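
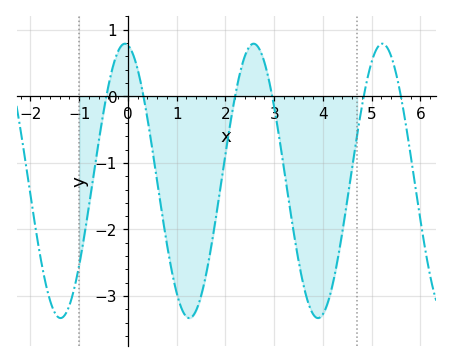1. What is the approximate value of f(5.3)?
0.75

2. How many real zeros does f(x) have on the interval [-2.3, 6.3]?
6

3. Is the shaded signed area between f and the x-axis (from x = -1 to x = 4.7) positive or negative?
negative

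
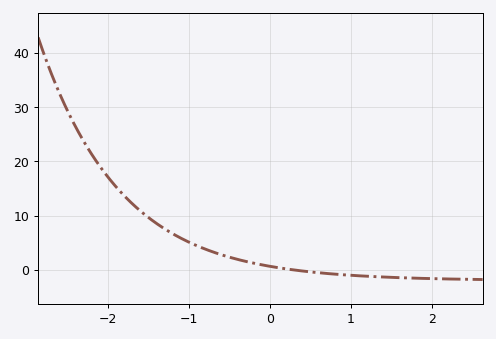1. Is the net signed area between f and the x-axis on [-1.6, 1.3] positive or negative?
positive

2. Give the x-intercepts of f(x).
0.3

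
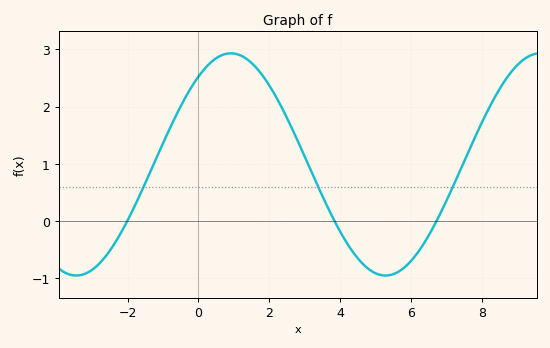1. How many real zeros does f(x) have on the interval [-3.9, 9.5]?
3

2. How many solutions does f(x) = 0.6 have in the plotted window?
3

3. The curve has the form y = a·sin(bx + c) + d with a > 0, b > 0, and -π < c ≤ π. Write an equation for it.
y = 1.94sin(0.72x + 0.912) + 0.99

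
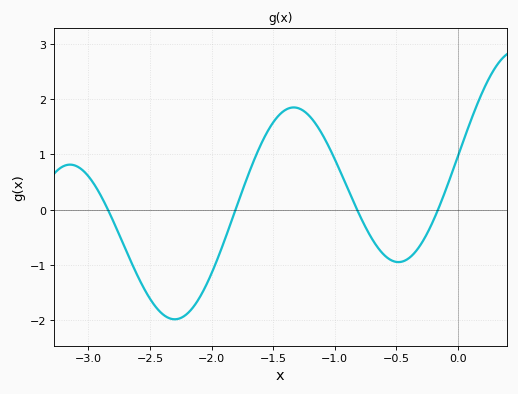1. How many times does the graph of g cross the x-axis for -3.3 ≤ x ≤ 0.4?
4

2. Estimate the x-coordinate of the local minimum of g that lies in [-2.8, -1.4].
-2.3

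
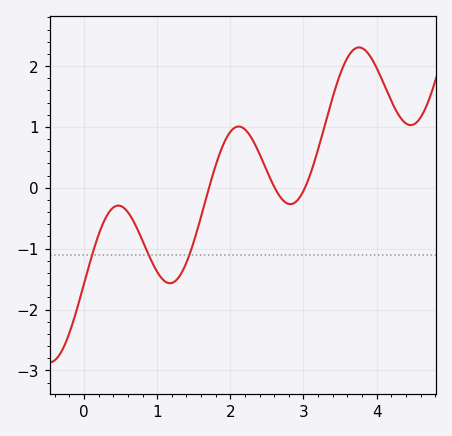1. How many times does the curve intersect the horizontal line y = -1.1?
3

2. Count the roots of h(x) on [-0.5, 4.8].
3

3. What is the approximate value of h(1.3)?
-1.46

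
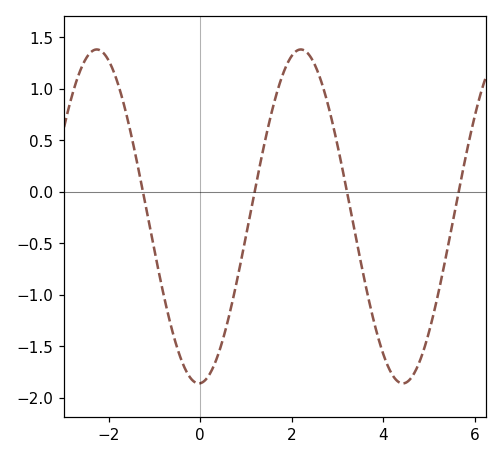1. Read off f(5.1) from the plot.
-1.2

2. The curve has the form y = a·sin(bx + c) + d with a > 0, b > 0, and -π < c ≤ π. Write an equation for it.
y = 1.62sin(1.4x - 1.5) - 0.24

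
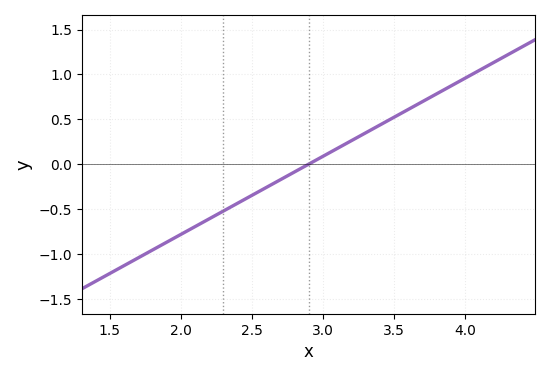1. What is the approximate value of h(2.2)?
-0.6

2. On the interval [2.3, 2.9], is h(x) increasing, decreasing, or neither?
increasing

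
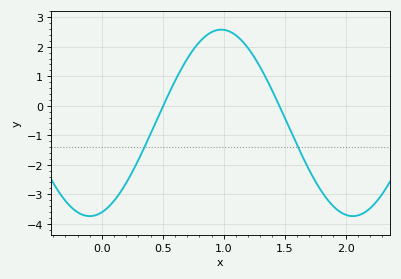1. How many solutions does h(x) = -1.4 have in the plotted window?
2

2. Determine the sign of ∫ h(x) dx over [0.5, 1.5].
positive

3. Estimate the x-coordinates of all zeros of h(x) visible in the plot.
0.5, 1.45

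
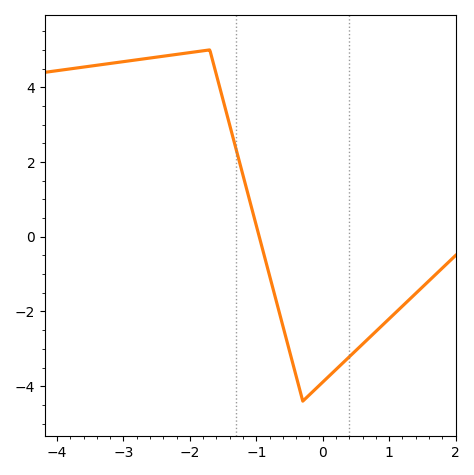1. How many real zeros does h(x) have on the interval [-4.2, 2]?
1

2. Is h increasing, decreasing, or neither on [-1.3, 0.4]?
neither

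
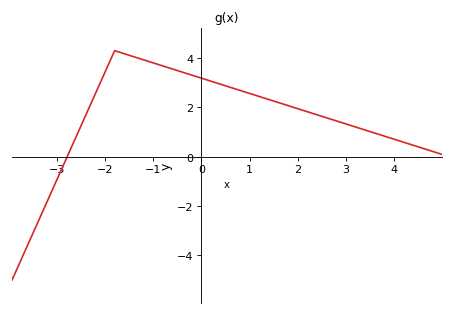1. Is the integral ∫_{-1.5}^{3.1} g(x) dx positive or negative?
positive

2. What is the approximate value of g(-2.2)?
2.6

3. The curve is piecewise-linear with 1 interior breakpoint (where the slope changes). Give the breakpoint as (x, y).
(-1.8, 4.3)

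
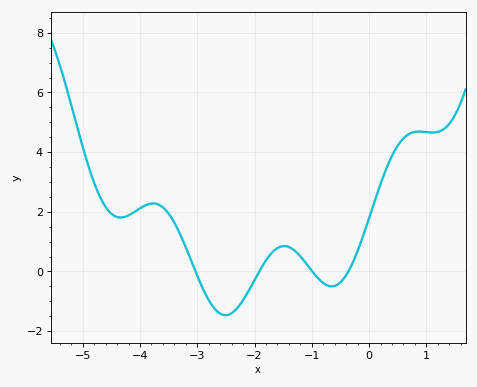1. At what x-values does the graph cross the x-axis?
-3, -1.9, -1, -0.4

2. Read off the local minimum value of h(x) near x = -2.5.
-1.4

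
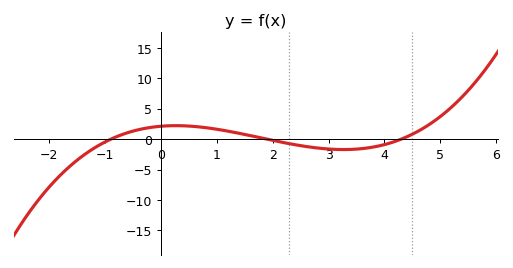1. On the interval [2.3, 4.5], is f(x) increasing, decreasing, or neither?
neither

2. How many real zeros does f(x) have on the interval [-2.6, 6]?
3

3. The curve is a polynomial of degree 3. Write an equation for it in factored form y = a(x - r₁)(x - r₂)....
y = 0.29(x + 0.9)(x - 1.9)(x - 4.3)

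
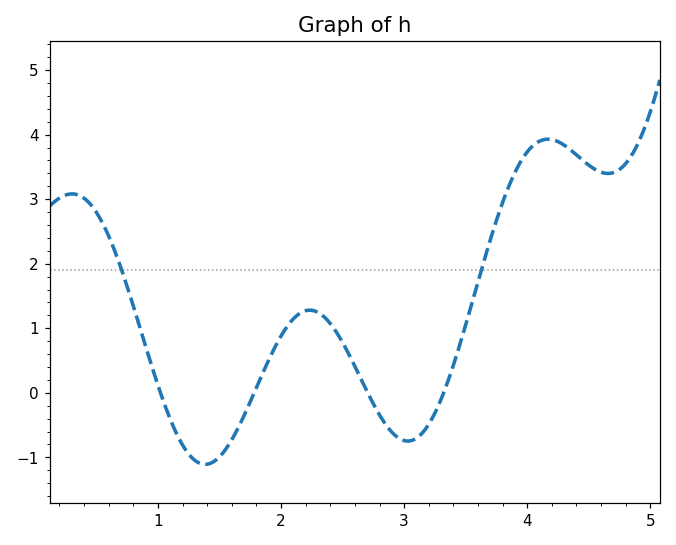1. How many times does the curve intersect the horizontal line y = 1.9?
2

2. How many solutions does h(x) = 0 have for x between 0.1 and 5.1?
4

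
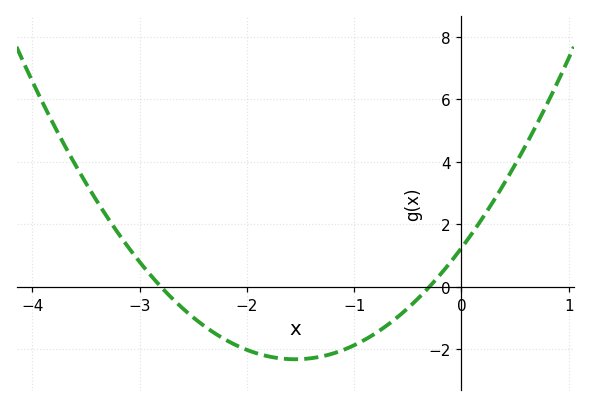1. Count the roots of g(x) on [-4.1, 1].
2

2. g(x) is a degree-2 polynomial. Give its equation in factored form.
y = 1.48(x + 2.8)(x + 0.3)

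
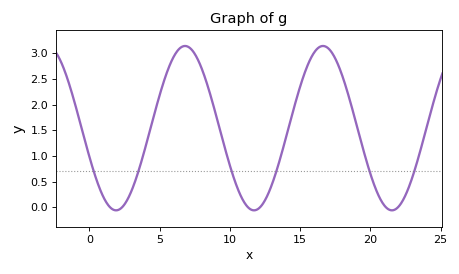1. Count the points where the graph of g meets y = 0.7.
6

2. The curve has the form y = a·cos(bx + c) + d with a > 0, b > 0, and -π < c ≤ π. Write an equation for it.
y = 1.6cos(0.64x + 1.9) + 1.54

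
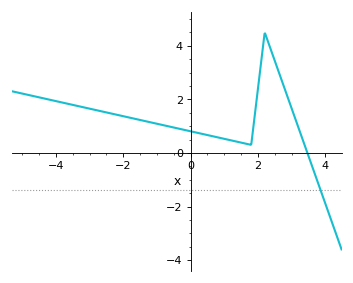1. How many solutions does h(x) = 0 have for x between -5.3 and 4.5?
1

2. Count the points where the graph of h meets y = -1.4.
1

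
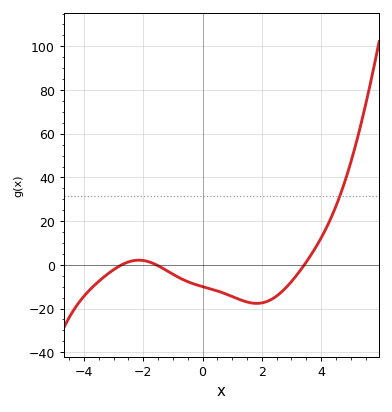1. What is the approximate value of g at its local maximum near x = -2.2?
2.13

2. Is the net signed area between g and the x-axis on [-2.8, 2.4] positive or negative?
negative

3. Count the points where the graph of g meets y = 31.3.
1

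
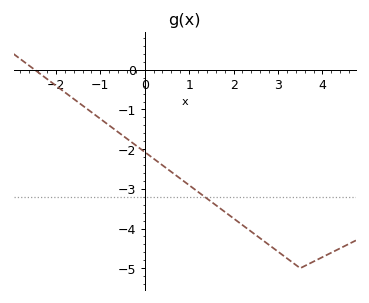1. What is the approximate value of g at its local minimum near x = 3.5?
-5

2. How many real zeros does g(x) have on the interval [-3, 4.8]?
1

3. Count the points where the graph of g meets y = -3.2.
1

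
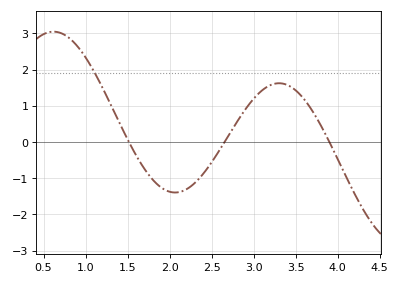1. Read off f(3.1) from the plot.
1.42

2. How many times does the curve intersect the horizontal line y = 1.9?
1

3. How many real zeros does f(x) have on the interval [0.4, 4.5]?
3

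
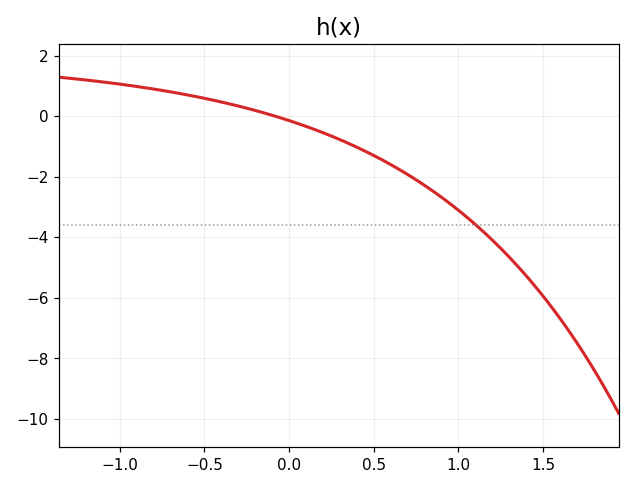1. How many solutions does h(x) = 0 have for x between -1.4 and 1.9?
1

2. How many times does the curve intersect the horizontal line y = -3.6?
1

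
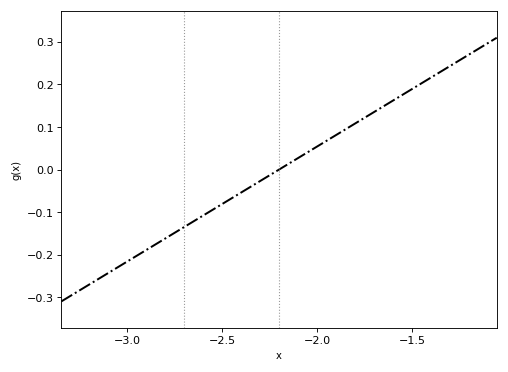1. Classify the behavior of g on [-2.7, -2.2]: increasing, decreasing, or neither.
increasing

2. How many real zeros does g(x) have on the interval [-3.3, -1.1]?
1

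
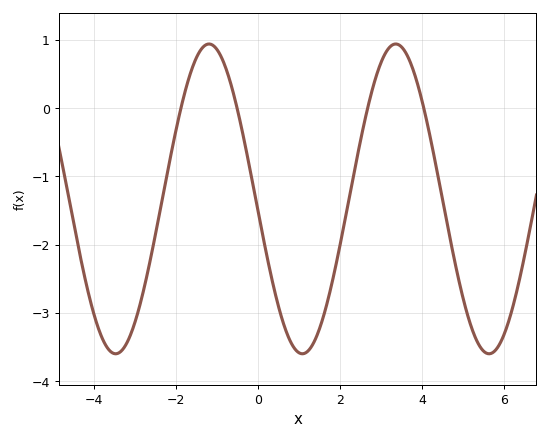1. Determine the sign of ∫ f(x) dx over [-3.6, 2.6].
negative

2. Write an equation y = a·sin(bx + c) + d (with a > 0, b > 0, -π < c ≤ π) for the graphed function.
y = 2.27sin(1.4x - 3.1) - 1.33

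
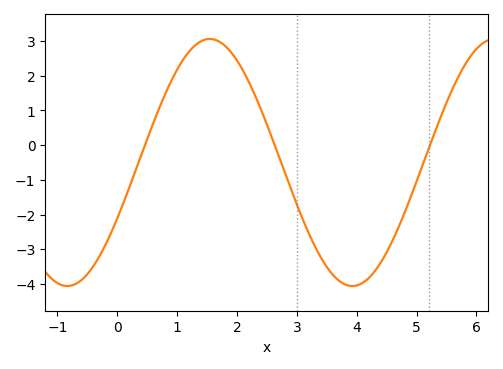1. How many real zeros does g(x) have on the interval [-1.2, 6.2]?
3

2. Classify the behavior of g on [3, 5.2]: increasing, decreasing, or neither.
neither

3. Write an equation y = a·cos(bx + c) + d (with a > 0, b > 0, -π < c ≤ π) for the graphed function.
y = 3.56cos(1.32x - 2.04) - 0.5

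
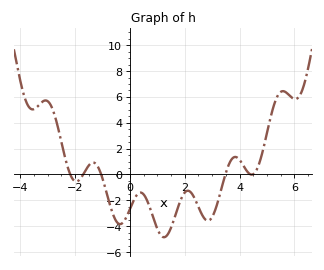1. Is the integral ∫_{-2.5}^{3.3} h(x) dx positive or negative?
negative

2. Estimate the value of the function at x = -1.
-0.4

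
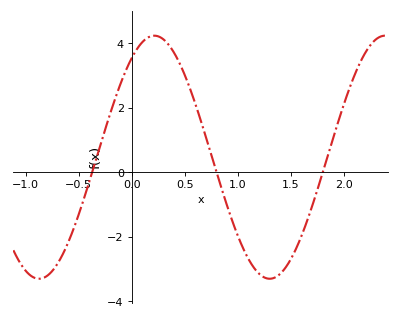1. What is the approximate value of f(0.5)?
3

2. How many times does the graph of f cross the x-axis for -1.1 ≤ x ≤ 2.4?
3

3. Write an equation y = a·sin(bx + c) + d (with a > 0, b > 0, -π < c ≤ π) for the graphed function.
y = 3.77sin(2.9x + 0.95) + 0.46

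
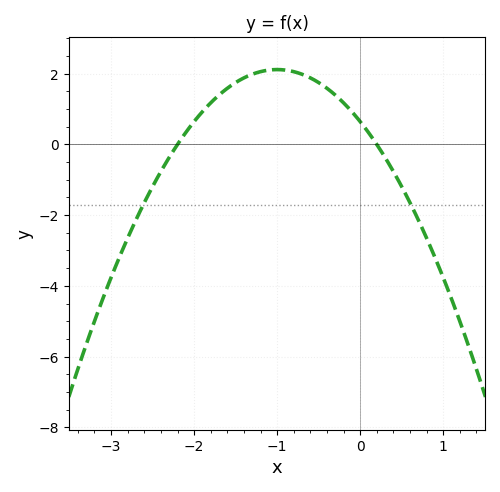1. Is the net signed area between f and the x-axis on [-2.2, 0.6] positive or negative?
positive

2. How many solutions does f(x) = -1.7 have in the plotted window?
2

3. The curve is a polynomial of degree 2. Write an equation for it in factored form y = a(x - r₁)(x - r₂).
y = -1.47(x + 2.2)(x - 0.2)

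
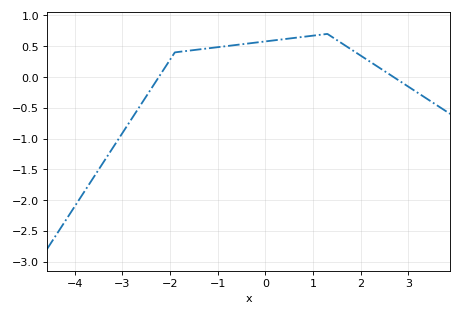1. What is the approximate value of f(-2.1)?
0.15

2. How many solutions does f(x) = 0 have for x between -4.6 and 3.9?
2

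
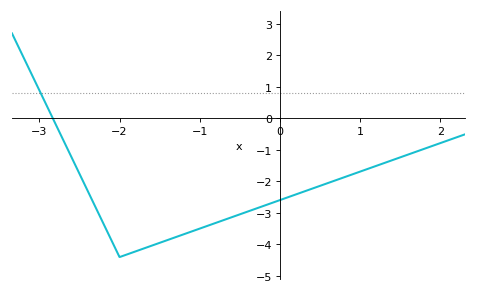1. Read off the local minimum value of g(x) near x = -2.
-4.4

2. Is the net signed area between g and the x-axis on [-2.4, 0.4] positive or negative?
negative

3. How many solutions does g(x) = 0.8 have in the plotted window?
1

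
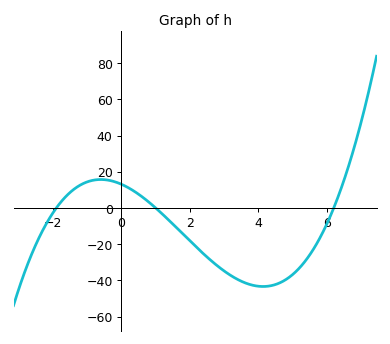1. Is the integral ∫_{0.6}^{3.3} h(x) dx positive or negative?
negative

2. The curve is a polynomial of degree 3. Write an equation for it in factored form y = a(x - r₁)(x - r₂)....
y = 1.11(x + 1.9)(x - 1)(x - 6.2)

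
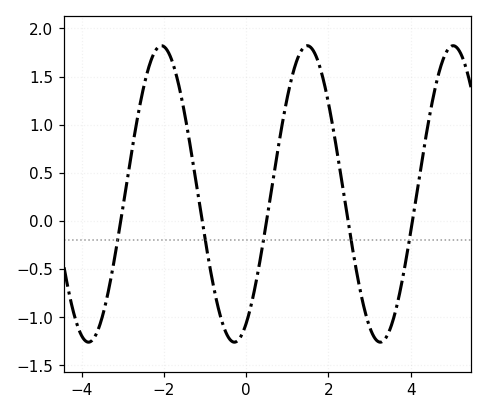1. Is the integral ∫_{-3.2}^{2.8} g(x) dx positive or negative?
positive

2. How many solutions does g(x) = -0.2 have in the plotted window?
5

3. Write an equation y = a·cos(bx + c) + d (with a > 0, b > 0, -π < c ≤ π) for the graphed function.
y = 1.54cos(1.8x - 2.6) + 0.28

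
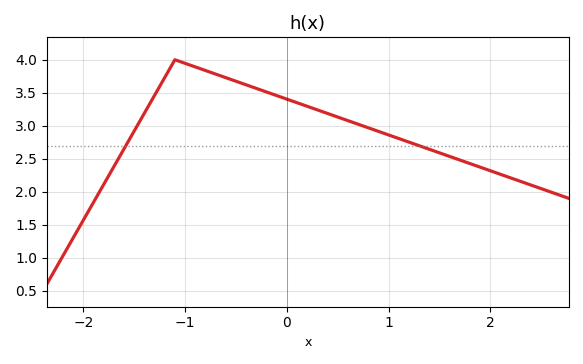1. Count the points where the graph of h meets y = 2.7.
2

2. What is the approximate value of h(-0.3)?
3.57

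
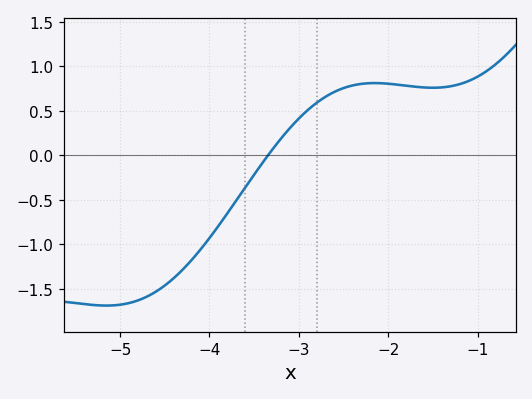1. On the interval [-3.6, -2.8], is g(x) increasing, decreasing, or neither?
increasing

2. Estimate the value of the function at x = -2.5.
0.756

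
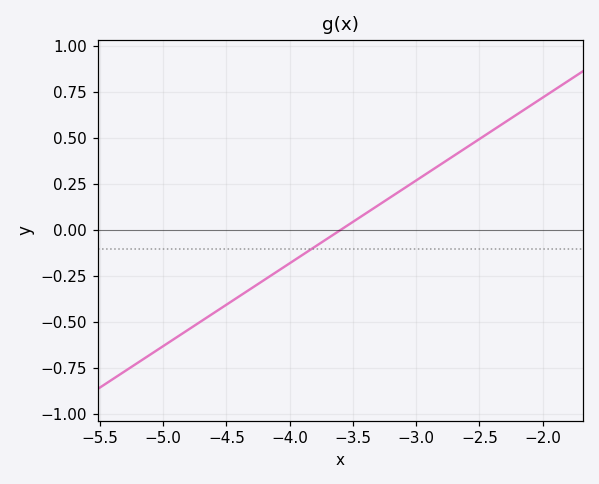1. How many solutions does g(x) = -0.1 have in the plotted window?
1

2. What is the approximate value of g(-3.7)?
-0.045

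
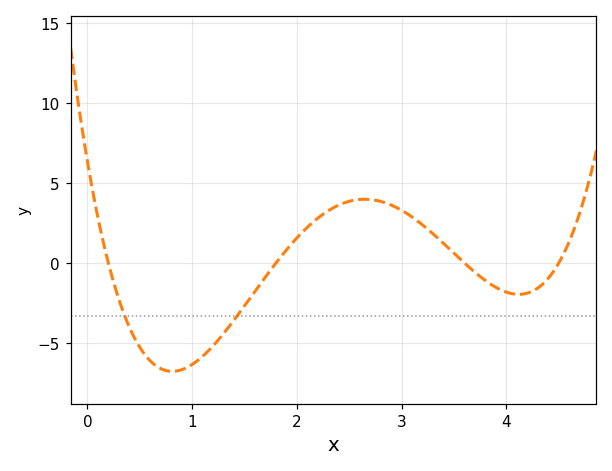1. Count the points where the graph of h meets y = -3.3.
2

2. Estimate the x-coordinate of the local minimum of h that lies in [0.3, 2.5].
0.8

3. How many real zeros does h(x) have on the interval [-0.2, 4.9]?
4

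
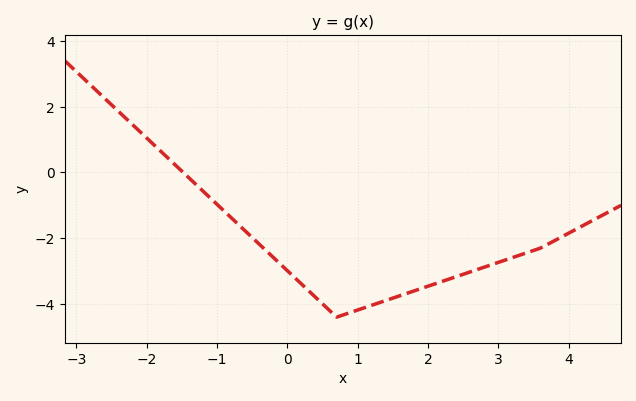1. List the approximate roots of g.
-1.4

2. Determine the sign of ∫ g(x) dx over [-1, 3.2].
negative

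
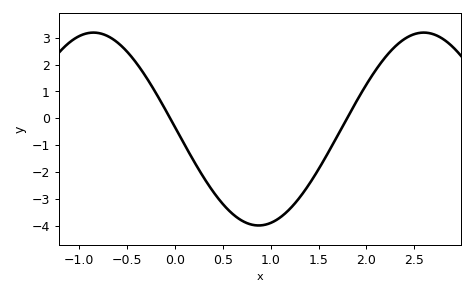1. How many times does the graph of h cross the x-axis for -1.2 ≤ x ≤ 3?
2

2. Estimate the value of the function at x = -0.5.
2.48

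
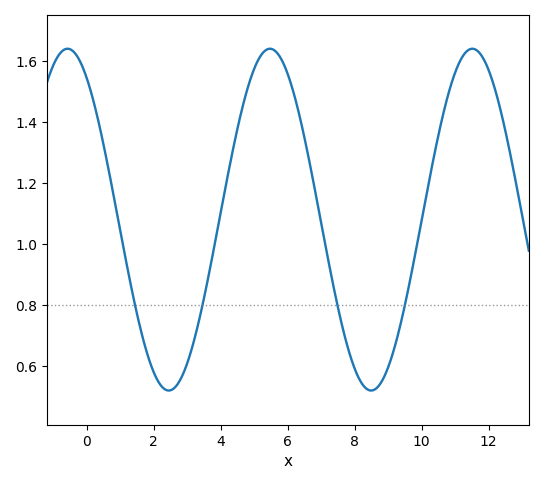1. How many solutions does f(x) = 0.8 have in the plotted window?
4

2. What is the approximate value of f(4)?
1.1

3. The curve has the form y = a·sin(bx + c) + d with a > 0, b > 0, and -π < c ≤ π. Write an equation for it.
y = 0.56sin(1x + 2.2) + 1.08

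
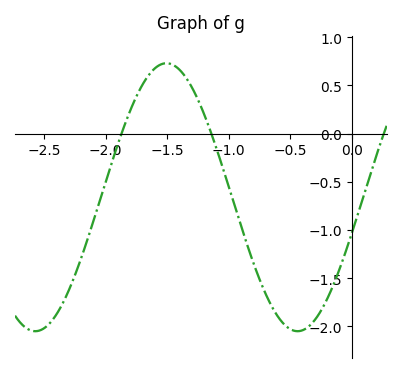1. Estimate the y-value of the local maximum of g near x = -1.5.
0.75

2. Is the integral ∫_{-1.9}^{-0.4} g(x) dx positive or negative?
negative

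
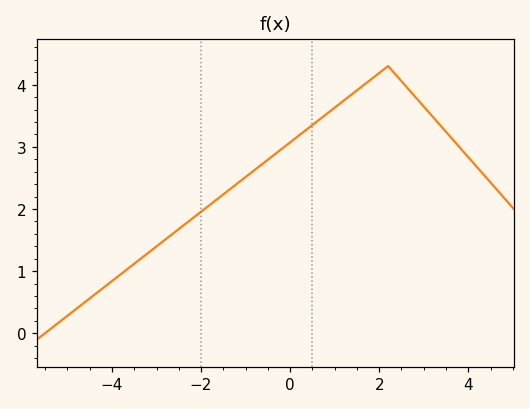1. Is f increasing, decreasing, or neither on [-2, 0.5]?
increasing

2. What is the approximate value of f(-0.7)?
2.68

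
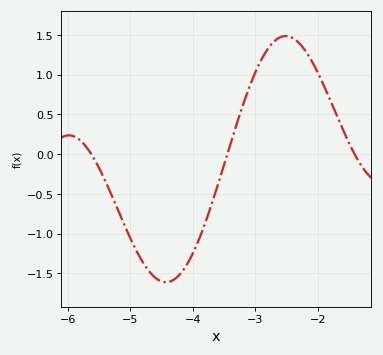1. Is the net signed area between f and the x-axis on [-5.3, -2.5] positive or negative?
negative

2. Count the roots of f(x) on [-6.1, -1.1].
3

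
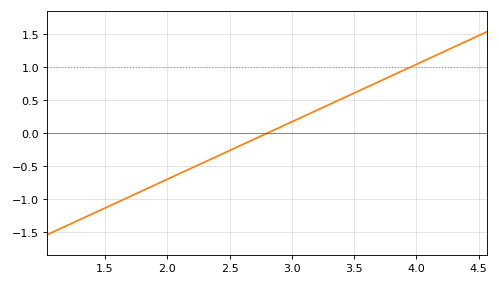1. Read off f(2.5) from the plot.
-0.261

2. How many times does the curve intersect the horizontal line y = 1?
1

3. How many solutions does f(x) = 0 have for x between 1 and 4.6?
1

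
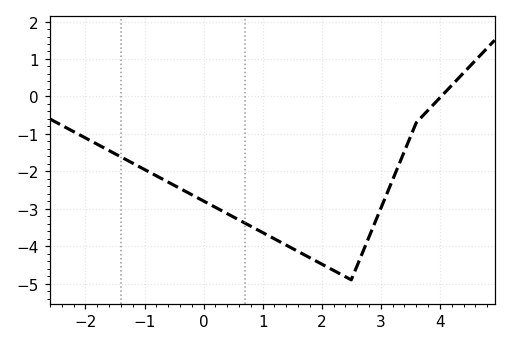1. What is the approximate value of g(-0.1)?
-2.71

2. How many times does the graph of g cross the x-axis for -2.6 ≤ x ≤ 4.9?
1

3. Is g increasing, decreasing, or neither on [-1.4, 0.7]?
decreasing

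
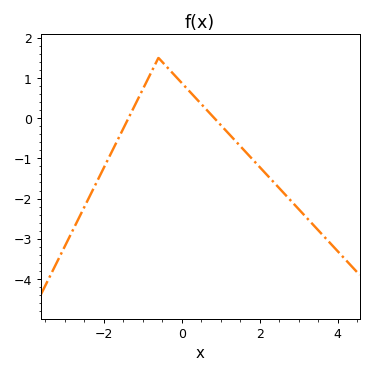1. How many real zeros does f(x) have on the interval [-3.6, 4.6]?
2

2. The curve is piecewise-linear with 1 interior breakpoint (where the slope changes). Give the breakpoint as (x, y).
(-0.6, 1.5)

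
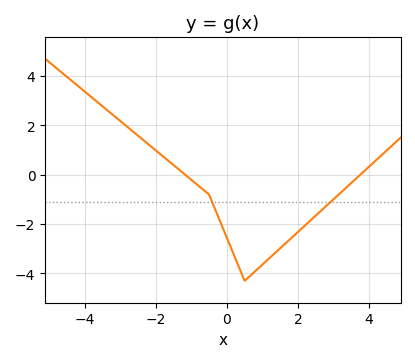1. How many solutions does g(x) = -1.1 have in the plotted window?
2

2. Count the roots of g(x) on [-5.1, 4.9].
2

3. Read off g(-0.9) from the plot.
-0.323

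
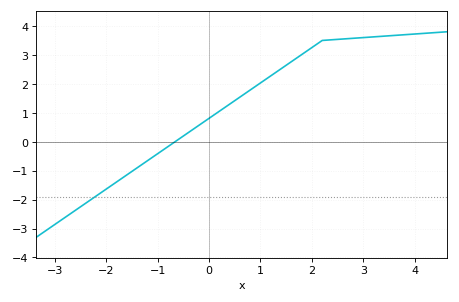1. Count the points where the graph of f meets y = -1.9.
1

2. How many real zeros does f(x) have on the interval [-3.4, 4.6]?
1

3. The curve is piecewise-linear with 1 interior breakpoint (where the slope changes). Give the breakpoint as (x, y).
(2.2, 3.5)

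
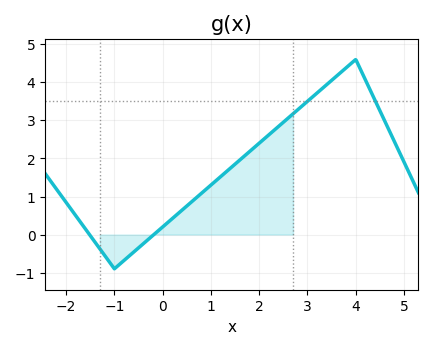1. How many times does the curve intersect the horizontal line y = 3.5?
2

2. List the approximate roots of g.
-1.52, -0.182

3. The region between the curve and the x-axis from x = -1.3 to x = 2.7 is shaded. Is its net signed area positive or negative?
positive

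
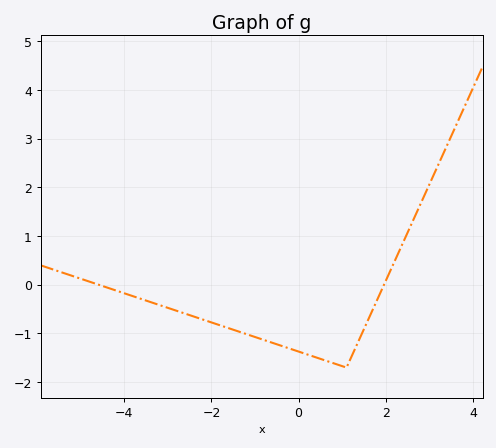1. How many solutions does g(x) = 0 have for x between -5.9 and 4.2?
2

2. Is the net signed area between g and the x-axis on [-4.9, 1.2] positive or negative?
negative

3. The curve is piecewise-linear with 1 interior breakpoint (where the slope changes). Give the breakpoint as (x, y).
(1.1, -1.7)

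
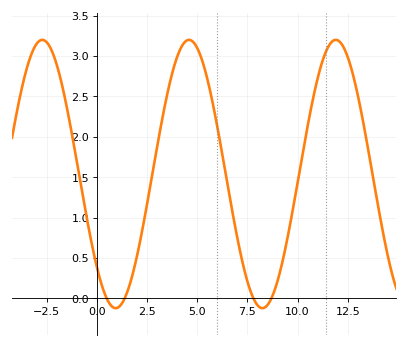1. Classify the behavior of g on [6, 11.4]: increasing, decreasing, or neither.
neither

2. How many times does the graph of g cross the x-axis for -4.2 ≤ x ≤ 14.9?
4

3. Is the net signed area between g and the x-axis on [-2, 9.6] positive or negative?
positive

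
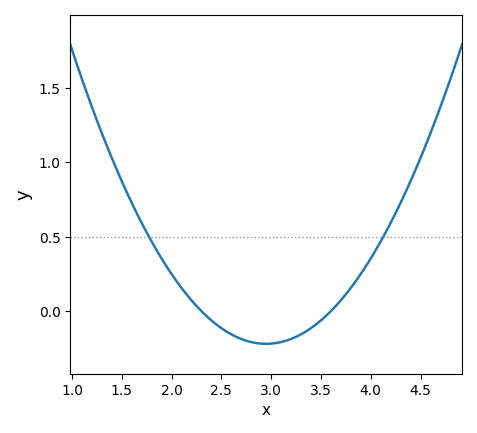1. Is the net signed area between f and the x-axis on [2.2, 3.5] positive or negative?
negative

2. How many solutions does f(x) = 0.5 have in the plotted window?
2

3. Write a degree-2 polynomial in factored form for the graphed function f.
y = 0.52(x - 2.3)(x - 3.6)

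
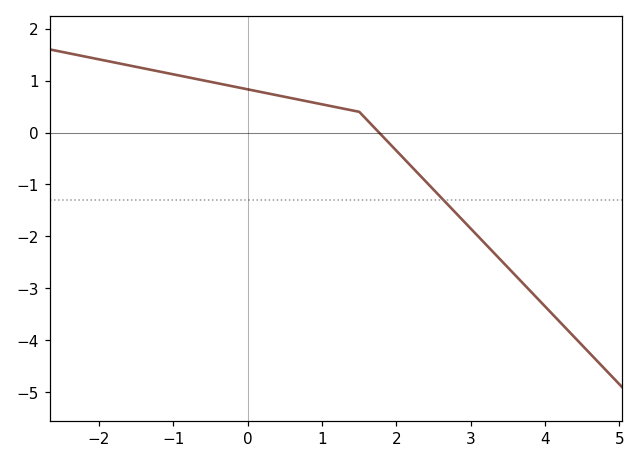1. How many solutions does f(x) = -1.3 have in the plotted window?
1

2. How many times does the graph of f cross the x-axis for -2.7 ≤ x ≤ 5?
1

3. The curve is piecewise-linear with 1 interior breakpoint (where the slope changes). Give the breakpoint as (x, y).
(1.5, 0.4)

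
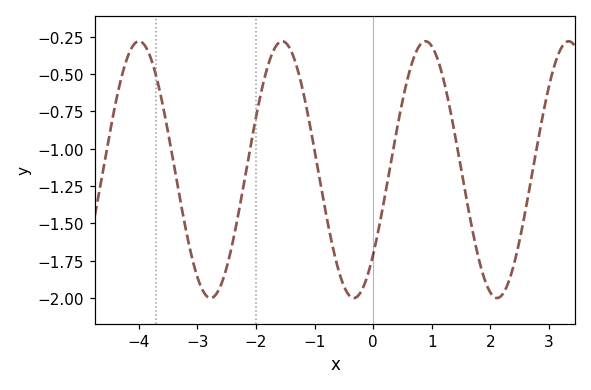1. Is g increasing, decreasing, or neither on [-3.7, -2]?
neither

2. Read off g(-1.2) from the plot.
-0.612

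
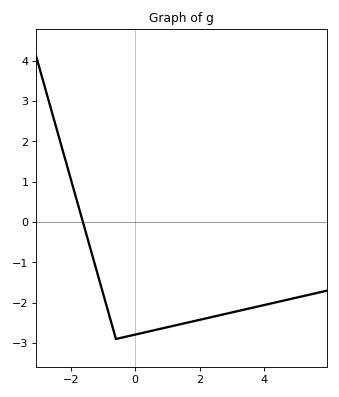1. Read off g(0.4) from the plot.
-2.72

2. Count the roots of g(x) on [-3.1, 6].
1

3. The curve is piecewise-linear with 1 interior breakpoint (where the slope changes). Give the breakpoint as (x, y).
(-0.6, -2.9)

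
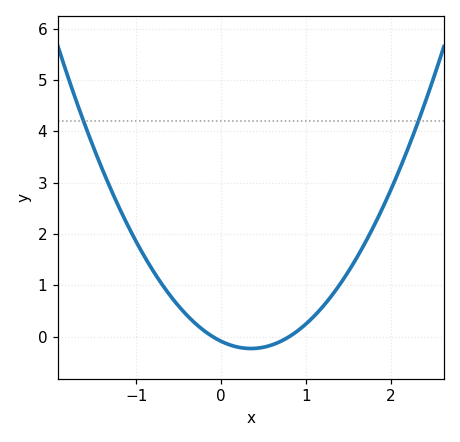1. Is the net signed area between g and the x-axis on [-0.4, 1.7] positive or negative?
positive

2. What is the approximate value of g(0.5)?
-0.205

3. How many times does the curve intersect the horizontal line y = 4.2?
2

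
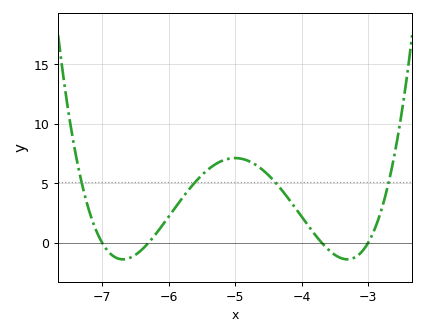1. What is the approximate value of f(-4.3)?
4.42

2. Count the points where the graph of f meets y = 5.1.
4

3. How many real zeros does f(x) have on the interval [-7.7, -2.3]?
4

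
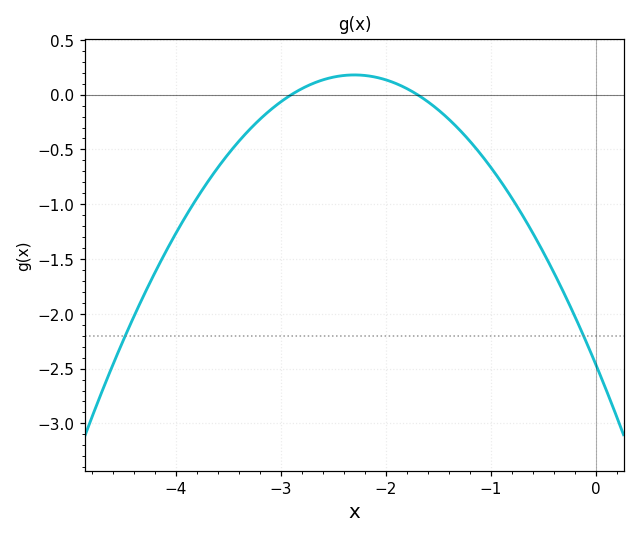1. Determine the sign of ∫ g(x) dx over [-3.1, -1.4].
positive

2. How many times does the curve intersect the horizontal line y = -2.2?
2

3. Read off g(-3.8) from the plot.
-0.945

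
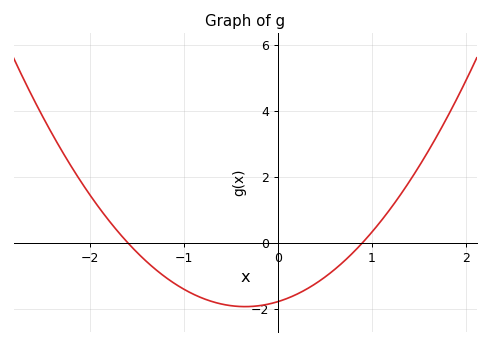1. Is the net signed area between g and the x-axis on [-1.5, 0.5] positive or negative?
negative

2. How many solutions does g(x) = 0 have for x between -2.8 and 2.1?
2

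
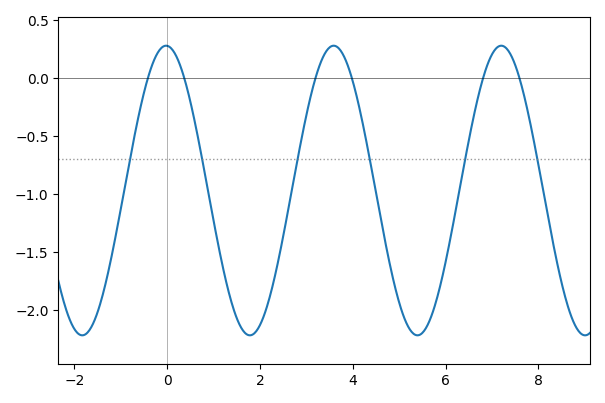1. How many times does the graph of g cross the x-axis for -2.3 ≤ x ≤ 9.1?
6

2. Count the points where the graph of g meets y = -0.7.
6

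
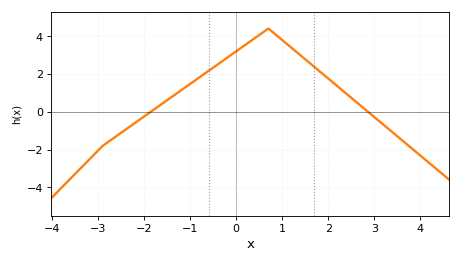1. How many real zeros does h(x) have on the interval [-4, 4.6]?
2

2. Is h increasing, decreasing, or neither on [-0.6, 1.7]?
neither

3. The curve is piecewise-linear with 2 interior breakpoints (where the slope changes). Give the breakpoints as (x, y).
(-2.9, -1.8); (0.7, 4.4)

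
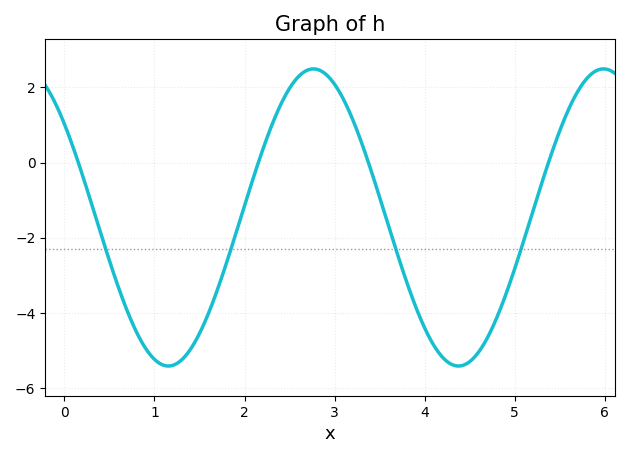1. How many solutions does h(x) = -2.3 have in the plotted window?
4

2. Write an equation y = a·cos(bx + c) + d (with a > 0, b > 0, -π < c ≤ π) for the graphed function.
y = 3.95cos(1.95x + 0.892) - 1.46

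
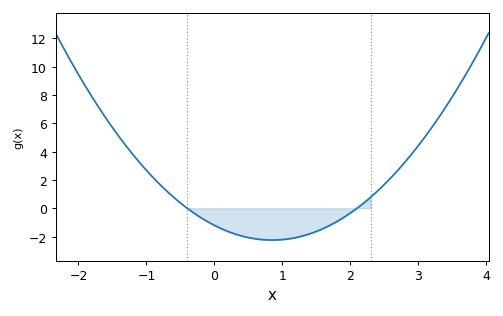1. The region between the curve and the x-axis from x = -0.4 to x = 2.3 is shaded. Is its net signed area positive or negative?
negative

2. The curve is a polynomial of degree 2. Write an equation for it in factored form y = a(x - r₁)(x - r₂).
y = 1.44(x + 0.4)(x - 2.1)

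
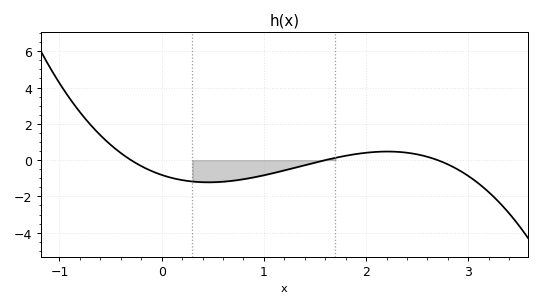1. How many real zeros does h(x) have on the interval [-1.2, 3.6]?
3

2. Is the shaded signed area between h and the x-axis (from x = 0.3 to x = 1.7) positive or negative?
negative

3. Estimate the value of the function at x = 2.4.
0.4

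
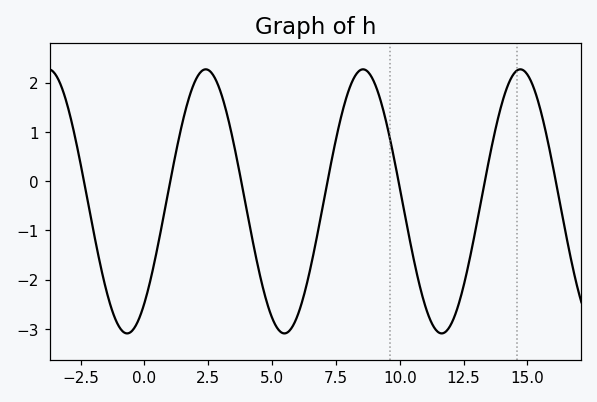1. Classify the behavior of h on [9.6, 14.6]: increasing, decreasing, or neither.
neither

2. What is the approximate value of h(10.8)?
-2.16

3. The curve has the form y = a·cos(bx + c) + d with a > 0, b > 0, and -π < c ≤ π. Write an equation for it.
y = 2.68cos(1.02x - 2.45) - 0.41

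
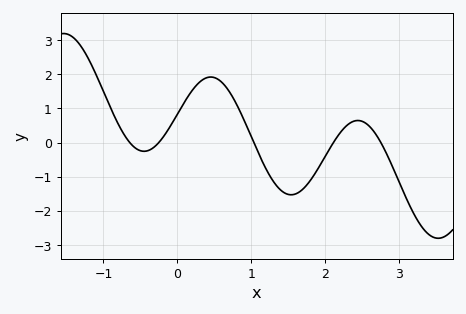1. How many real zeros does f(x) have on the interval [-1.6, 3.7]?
5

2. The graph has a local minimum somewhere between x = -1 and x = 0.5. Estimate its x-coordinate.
-0.45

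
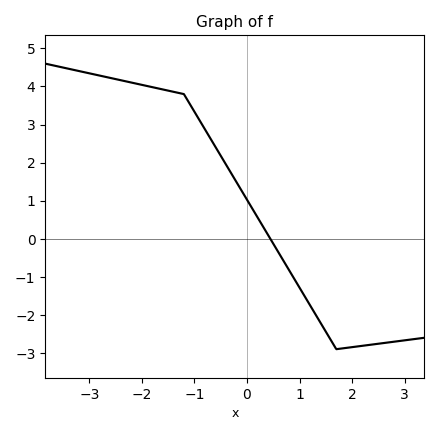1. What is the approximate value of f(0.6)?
-0.4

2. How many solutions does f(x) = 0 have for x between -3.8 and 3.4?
1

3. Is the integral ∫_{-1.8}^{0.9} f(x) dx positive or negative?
positive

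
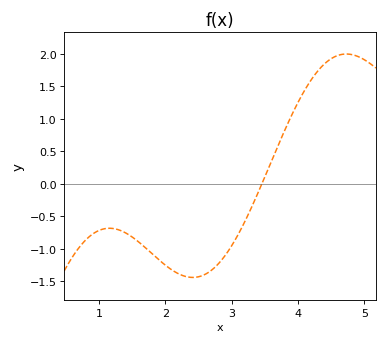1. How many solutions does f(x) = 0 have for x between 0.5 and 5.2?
1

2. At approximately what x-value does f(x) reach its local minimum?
2.4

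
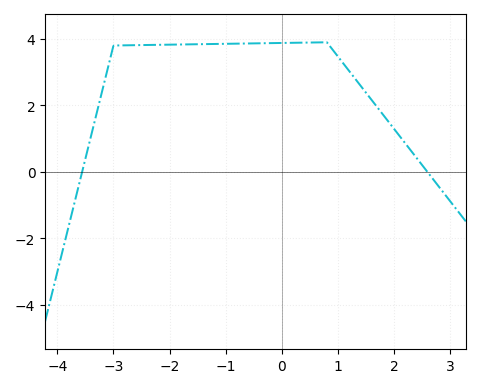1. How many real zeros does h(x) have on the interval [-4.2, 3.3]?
2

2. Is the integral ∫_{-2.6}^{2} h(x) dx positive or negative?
positive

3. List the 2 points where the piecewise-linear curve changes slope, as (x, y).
(-3, 3.8); (0.8, 3.9)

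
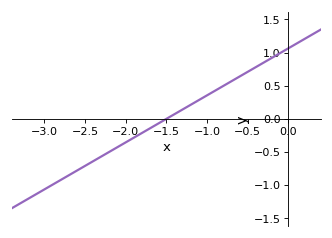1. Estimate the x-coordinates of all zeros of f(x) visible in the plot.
-1.5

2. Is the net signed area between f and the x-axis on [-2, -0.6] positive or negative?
positive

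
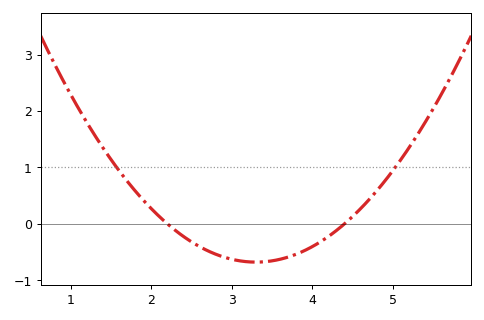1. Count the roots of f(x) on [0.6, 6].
2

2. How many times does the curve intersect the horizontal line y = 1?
2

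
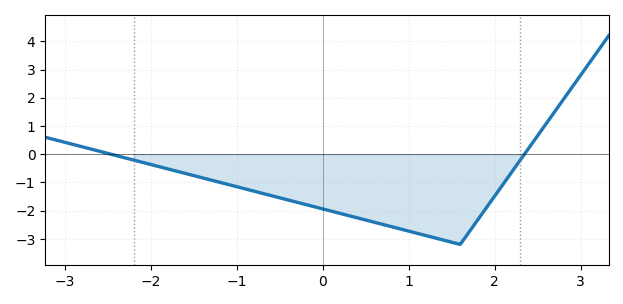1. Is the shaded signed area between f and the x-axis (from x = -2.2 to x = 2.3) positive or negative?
negative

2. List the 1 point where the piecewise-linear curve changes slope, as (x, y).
(1.6, -3.2)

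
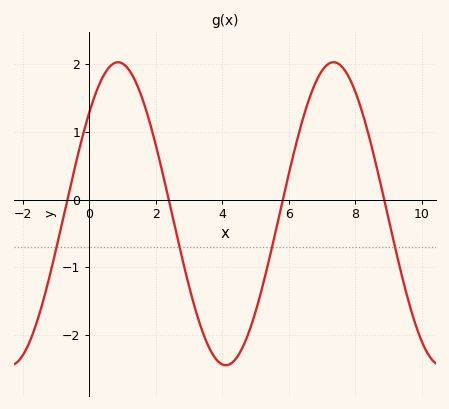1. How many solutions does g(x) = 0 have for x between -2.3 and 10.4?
4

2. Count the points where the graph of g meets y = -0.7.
4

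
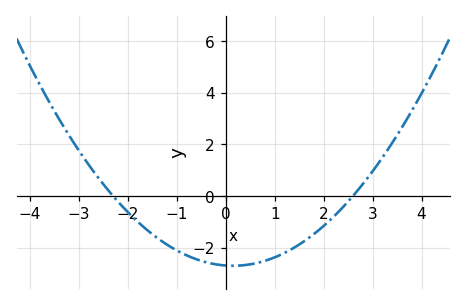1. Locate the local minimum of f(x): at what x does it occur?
0.2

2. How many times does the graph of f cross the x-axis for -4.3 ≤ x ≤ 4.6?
2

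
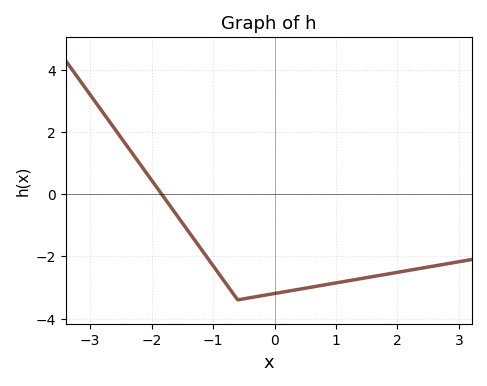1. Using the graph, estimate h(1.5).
-2.6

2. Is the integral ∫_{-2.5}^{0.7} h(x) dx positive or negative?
negative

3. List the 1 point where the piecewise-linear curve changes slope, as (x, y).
(-0.6, -3.4)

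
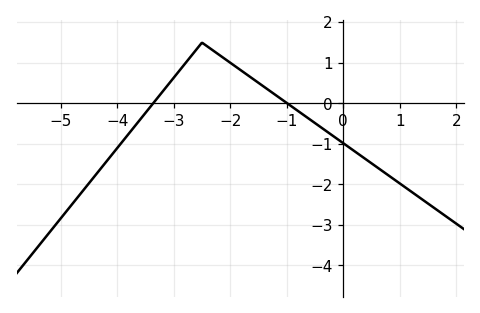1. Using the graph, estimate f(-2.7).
1.15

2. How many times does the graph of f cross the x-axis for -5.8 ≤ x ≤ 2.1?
2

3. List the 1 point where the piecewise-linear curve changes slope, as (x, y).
(-2.5, 1.5)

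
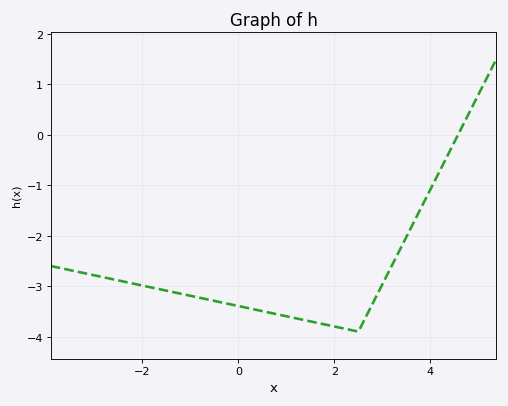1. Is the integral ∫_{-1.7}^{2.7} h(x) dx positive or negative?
negative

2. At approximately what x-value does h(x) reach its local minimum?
2.5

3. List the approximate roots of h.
4.57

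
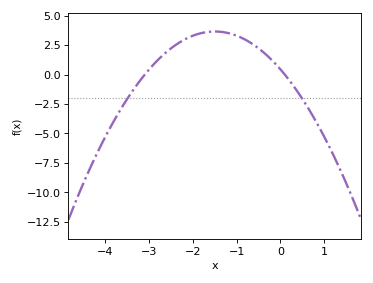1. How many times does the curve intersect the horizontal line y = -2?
2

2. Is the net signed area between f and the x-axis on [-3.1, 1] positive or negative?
positive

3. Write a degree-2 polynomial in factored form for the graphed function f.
y = -1.43(x + 3.1)(x - 0.1)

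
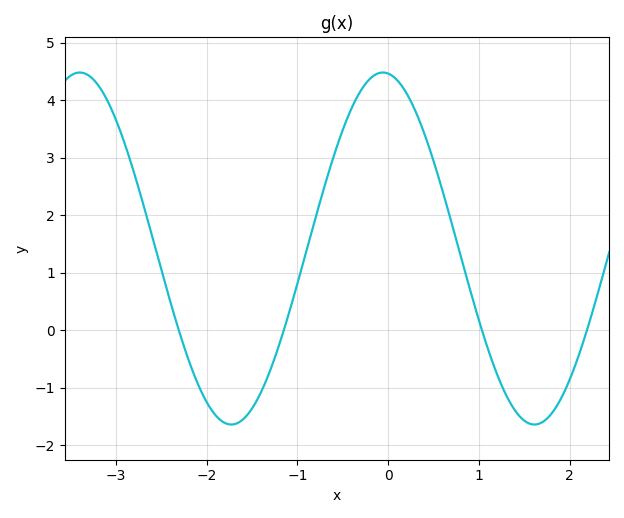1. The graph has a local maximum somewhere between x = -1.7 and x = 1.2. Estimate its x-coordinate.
-0.1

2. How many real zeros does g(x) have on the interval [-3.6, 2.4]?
4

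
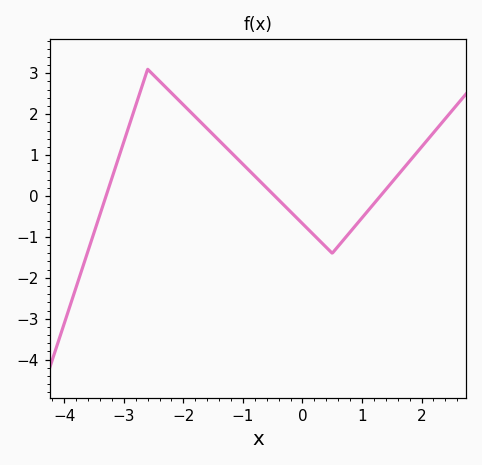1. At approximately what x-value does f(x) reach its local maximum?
-2.6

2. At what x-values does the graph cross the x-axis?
-3.3, -0.464, 1.31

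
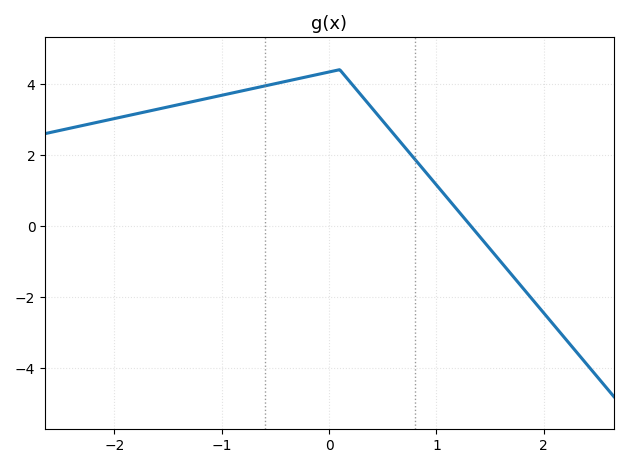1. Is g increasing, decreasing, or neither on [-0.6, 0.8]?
neither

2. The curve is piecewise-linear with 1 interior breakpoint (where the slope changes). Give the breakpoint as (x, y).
(0.1, 4.4)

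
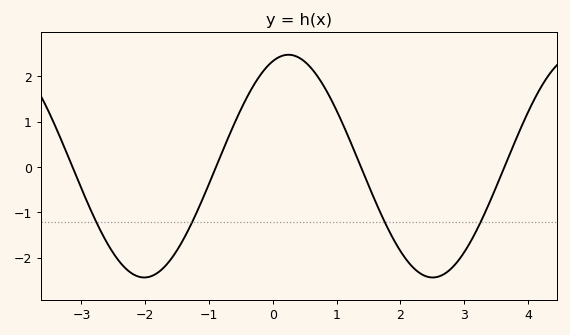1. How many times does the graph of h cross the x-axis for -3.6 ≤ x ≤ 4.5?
4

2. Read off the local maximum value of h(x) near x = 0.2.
2.47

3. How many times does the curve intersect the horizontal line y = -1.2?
4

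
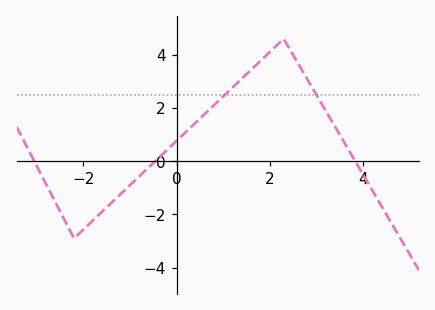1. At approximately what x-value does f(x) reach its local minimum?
-2.2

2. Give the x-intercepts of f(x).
-3, -0.4, 3.8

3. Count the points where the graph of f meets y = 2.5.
2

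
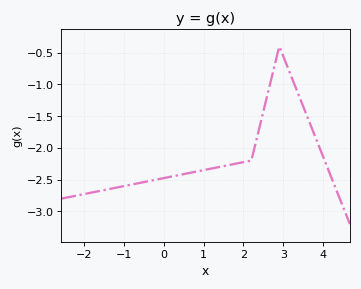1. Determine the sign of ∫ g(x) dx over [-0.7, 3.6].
negative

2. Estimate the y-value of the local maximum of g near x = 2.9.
-0.4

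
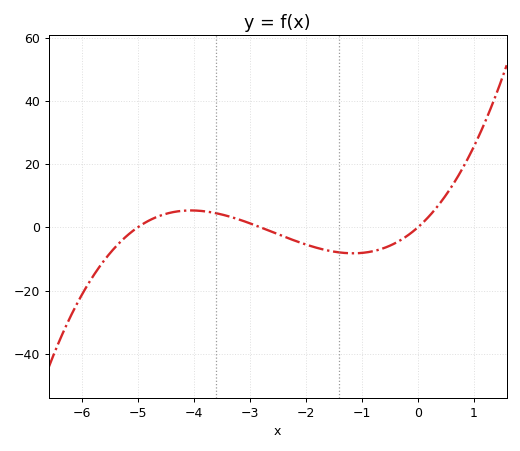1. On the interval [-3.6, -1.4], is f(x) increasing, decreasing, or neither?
decreasing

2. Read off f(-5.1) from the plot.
-2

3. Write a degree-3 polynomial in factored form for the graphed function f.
y = 1.12(x + 5)(x + 2.8)(x - 0)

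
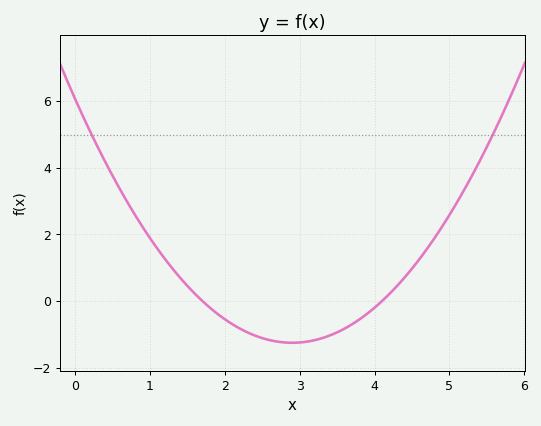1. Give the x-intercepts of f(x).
1.7, 4.1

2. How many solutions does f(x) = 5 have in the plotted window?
2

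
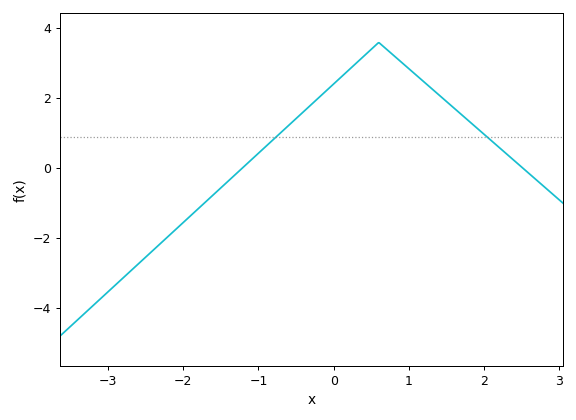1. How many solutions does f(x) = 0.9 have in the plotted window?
2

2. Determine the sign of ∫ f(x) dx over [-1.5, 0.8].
positive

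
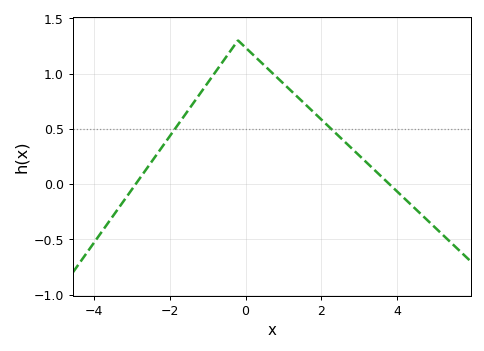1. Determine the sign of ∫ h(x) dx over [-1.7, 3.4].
positive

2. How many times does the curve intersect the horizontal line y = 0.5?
2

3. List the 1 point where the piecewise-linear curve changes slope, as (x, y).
(-0.2, 1.3)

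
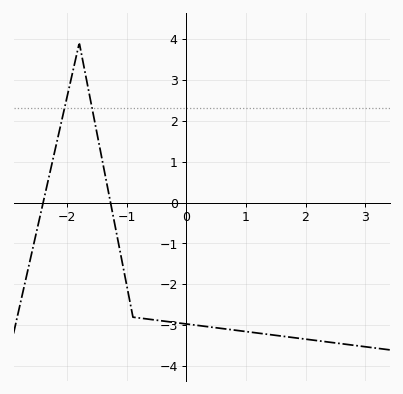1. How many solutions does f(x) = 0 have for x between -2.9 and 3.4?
2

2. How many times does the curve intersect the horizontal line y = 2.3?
2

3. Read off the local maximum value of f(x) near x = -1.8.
3.9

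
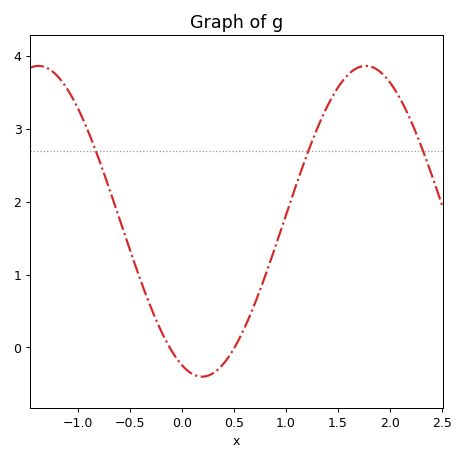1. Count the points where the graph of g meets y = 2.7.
3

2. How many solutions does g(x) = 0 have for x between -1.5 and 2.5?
2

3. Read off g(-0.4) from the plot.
0.9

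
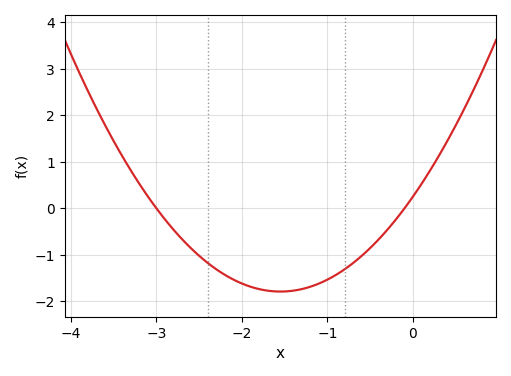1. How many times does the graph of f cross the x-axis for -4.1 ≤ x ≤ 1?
2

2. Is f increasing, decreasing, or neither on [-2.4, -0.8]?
neither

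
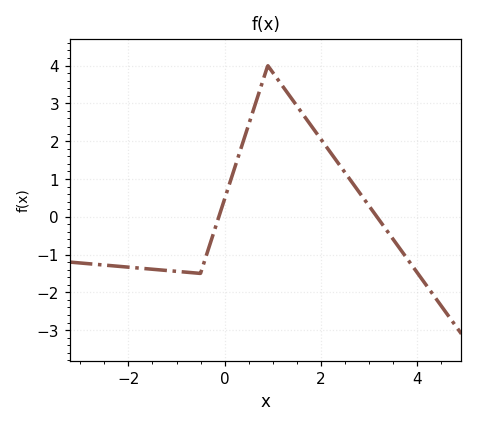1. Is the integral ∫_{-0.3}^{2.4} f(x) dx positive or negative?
positive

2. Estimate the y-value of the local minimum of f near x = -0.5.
-1.5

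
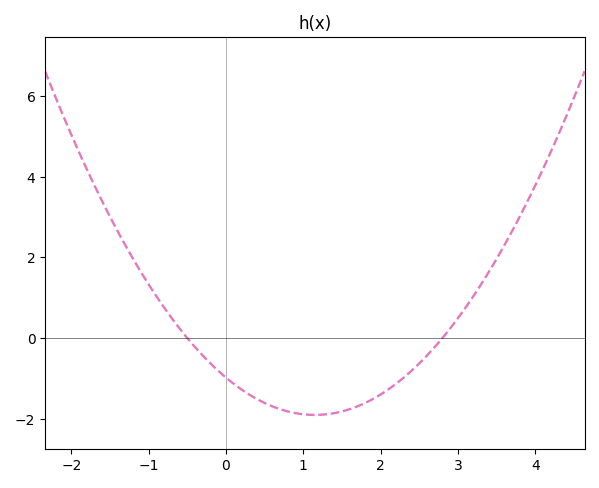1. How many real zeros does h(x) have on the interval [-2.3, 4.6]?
2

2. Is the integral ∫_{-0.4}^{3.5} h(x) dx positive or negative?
negative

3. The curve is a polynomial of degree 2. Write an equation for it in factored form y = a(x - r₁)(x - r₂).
y = 0.7(x + 0.5)(x - 2.8)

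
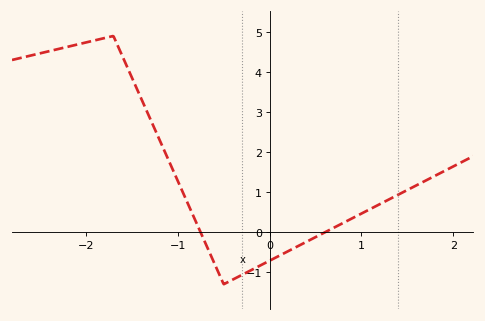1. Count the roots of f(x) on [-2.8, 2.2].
2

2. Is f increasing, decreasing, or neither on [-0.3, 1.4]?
increasing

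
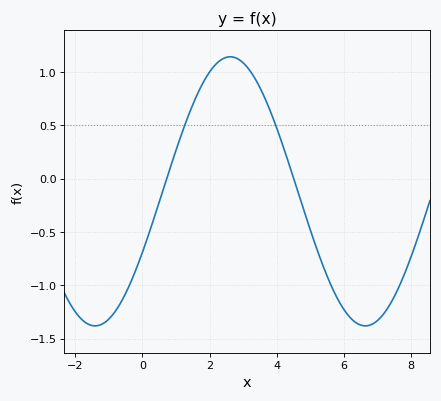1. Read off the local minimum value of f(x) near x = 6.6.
-1.4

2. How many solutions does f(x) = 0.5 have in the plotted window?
2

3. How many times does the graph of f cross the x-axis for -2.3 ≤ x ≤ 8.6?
2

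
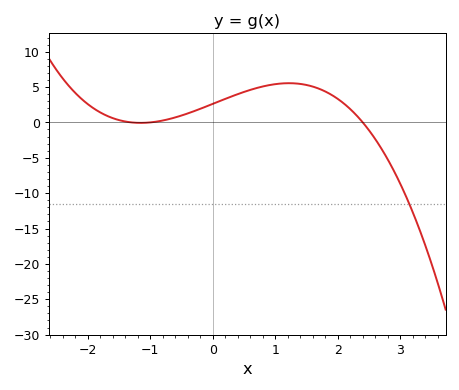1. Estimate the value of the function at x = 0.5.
4.5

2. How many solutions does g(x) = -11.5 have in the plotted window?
1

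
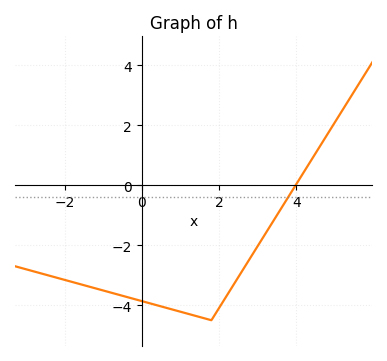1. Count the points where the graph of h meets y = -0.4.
1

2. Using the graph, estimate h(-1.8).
-3.2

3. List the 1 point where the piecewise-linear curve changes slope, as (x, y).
(1.8, -4.5)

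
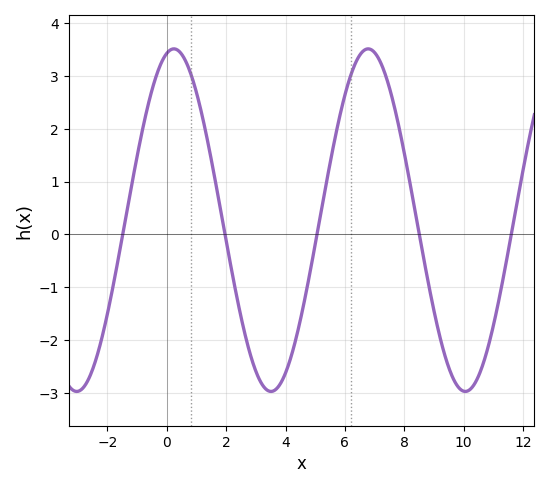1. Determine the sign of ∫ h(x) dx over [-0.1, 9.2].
positive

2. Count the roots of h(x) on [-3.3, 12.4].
5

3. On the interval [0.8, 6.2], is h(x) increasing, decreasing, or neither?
neither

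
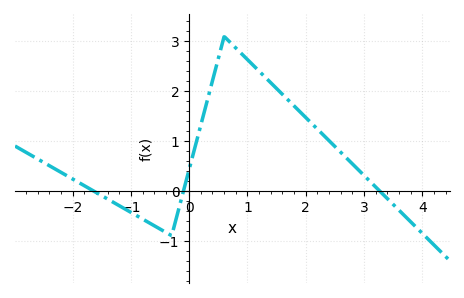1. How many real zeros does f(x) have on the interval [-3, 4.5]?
3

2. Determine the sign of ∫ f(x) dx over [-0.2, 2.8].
positive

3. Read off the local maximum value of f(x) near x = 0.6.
3.1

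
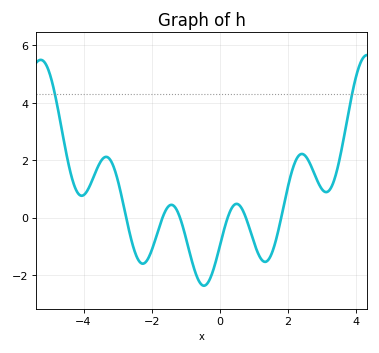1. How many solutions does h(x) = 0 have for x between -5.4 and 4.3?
6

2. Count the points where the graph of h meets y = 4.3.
2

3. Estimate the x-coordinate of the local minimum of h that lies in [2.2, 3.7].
3.13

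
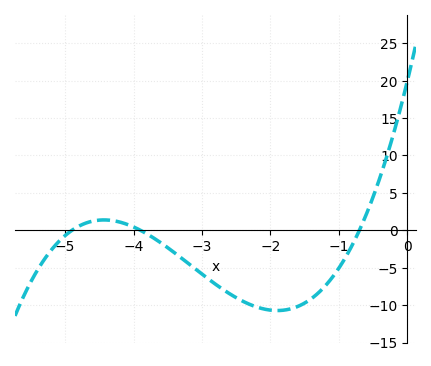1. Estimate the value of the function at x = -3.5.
-2.34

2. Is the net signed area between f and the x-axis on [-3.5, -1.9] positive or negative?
negative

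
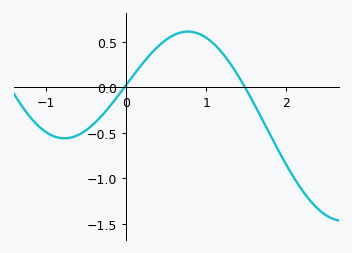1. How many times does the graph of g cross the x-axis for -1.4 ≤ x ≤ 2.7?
2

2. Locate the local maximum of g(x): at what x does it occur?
0.773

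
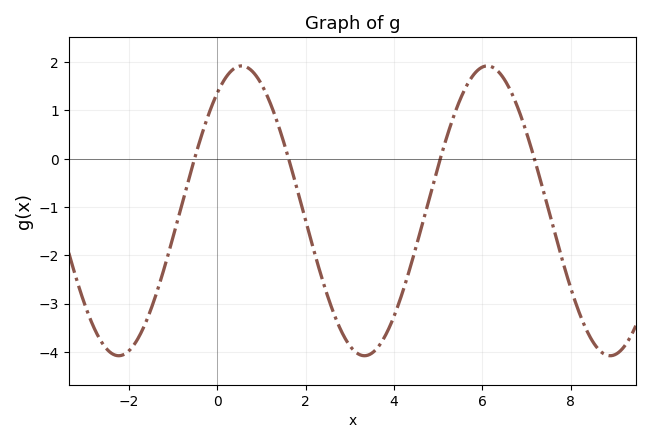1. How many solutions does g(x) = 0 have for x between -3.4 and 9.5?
4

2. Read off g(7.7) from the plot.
-1.75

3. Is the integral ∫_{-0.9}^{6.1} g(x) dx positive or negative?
negative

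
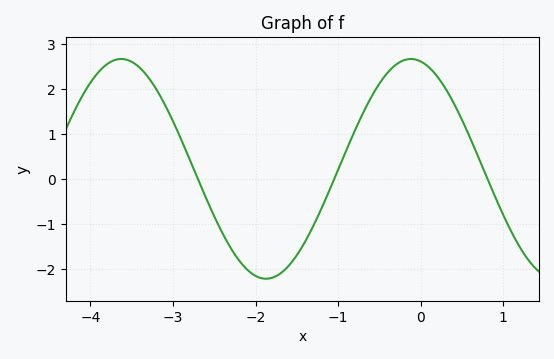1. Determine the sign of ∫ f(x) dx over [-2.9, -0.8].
negative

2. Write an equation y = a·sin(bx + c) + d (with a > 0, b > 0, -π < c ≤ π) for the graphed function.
y = 2.44sin(1.8x + 1.8) + 0.23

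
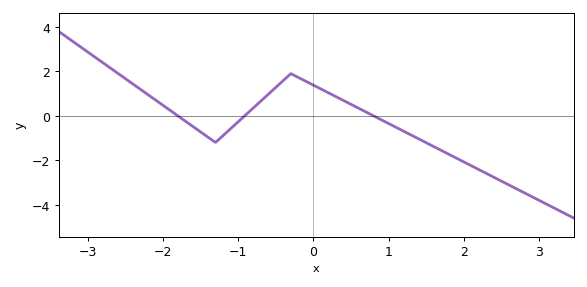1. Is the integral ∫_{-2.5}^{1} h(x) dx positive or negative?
positive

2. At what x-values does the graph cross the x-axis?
-1.8, -0.9, 0.8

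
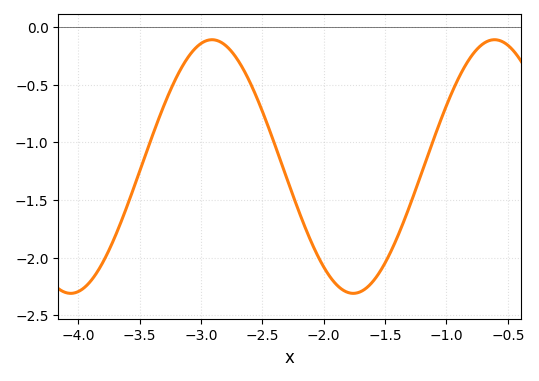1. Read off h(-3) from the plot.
-0.143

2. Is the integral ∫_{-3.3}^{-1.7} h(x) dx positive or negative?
negative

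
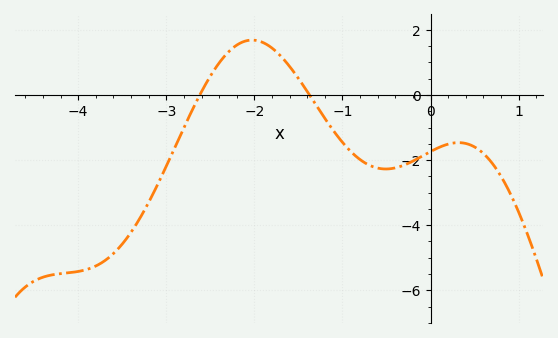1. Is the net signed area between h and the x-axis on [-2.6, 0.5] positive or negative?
negative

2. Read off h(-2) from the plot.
1.68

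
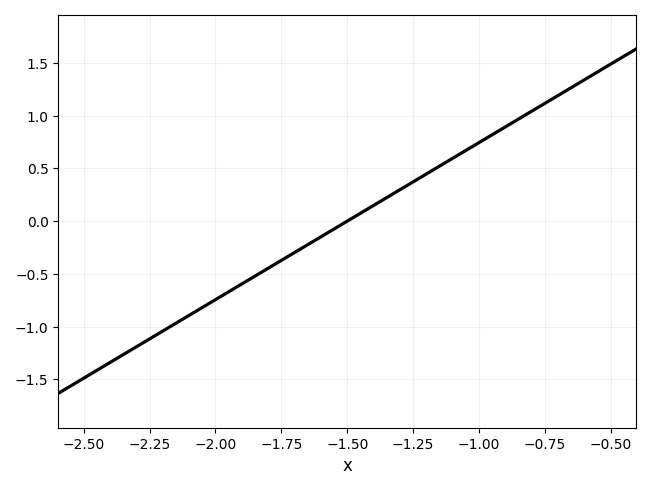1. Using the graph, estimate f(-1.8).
-0.447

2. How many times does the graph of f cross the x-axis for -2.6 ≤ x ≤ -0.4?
1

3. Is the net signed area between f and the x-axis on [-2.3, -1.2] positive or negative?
negative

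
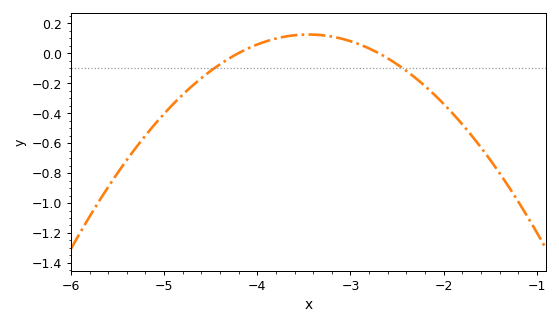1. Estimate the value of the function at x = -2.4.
-0.119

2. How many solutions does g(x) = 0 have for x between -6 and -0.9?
2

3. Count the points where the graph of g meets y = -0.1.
2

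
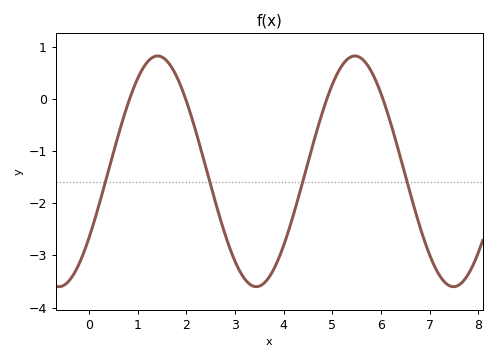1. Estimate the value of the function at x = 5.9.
0.3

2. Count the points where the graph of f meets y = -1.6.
4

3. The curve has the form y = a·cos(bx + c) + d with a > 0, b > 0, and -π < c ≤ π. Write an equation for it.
y = 2.21cos(1.6x - 2.2) - 1.39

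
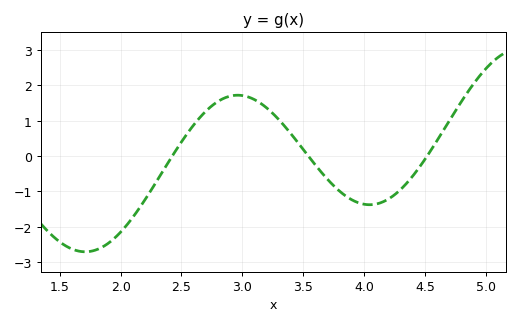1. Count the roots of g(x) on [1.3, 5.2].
3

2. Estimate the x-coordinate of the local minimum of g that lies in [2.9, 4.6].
4.04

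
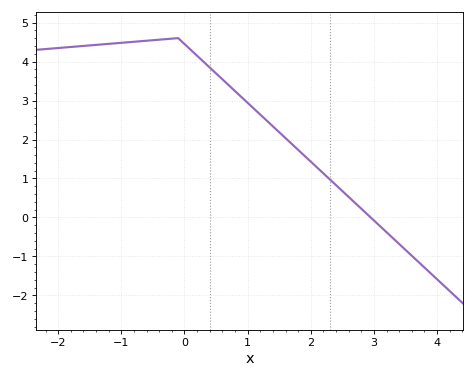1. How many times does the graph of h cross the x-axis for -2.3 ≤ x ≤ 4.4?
1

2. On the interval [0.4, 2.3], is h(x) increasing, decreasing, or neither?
decreasing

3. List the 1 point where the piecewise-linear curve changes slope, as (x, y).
(-0.1, 4.6)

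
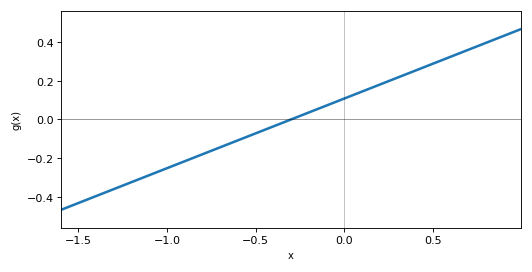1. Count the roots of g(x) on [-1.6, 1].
1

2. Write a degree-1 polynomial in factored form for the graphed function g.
y = 0.36(x + 0.3)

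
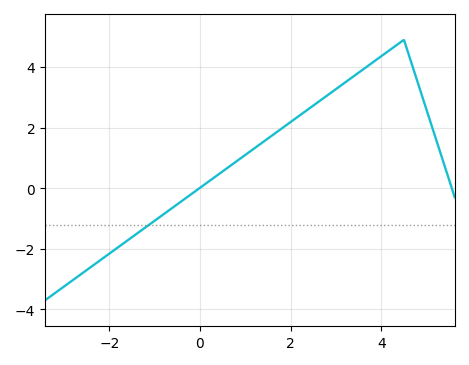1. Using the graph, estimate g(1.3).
1.42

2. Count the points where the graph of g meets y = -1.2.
1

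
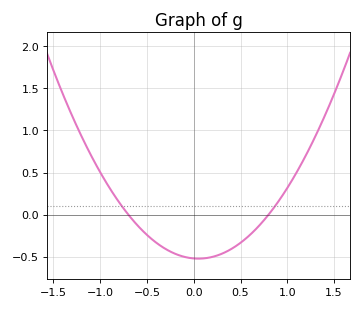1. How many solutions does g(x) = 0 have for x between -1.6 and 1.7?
2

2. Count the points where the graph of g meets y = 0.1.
2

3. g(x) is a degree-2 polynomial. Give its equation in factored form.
y = 0.93(x + 0.7)(x - 0.8)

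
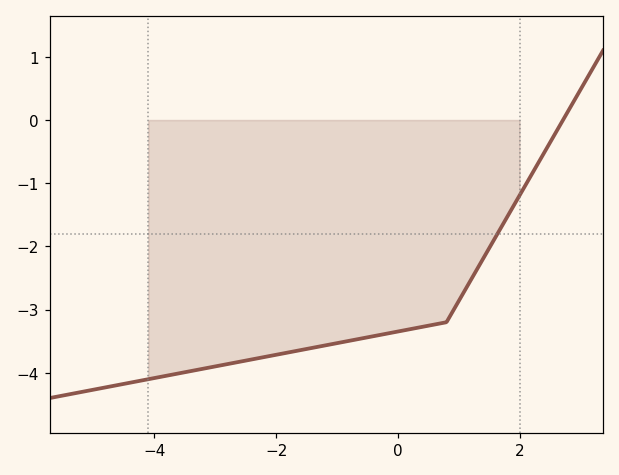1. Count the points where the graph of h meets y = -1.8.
1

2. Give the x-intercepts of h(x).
2.8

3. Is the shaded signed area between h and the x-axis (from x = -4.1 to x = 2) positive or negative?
negative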